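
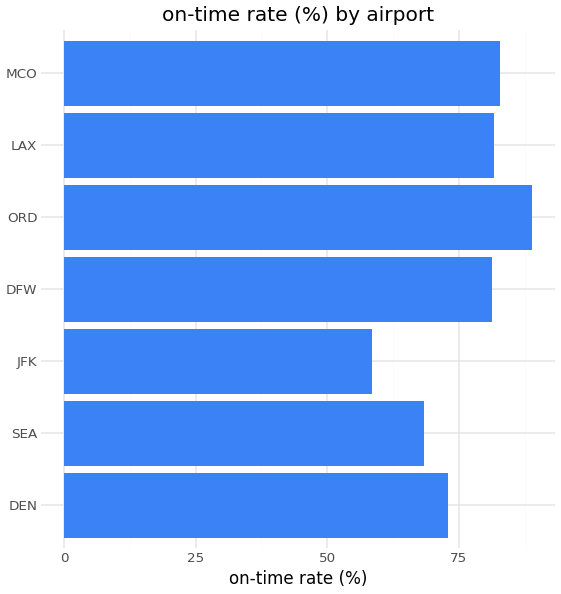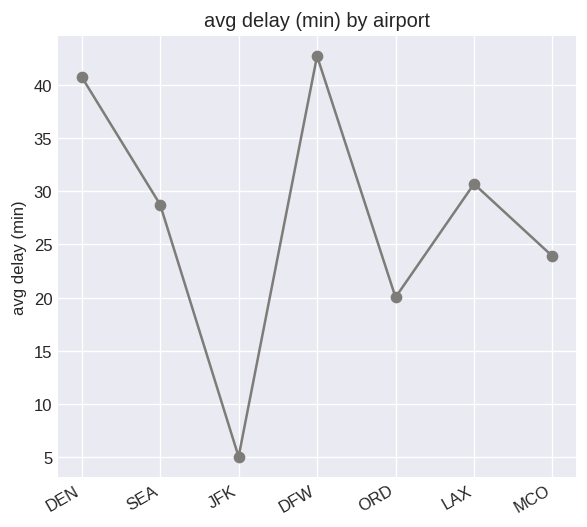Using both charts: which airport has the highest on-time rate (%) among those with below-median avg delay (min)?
Chart 2 median avg delay (min) ≈ 30; below-median airports: JFK, ORD, MCO. Among those, ORD has the highest on-time rate (%) (≈ 90).

ORD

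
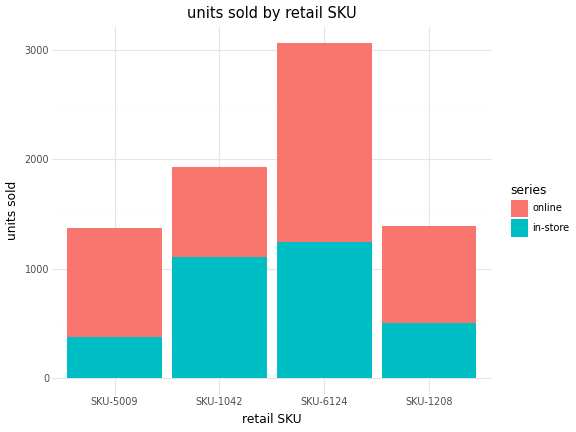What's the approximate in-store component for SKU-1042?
≈ 1000

in-store top ≈ 1000, bottom ≈ 0; segment ≈ 1000.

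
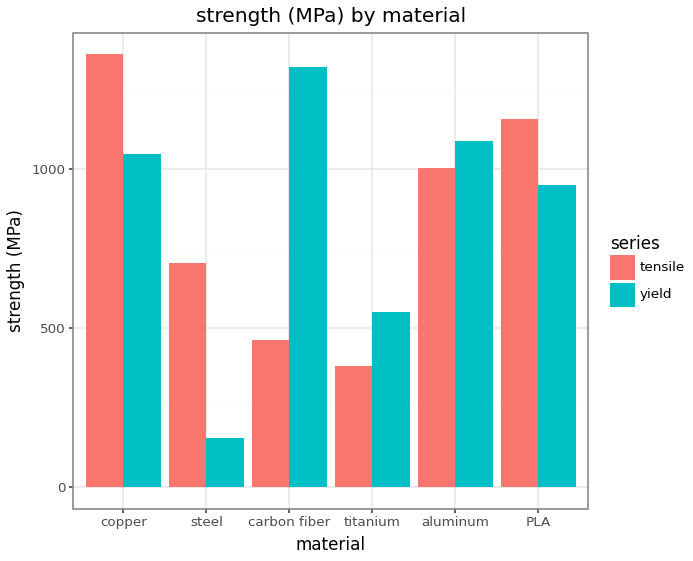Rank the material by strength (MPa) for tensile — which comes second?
Top 3 for tensile: copper ≈ 1400, PLA ≈ 1200, aluminum ≈ 1000.

PLA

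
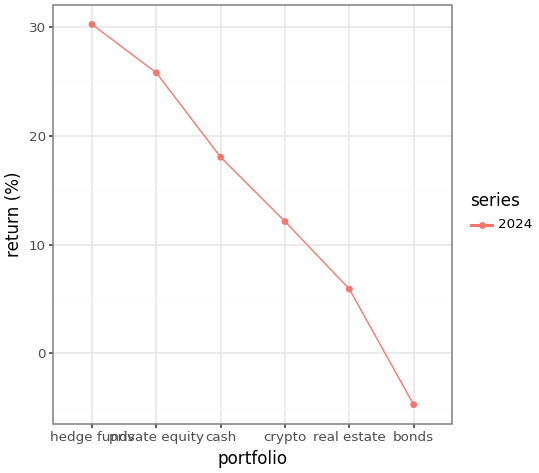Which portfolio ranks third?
cash

Top 4: hedge funds ≈ 30, private equity ≈ 25, cash ≈ 20, crypto ≈ 10.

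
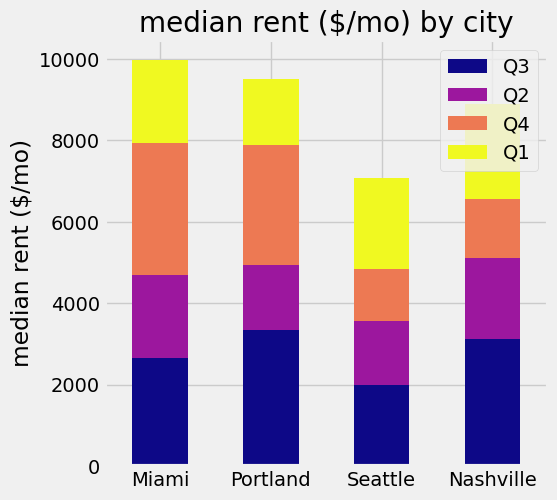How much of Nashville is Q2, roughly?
Q2 top ≈ 5000, bottom ≈ 3000; segment ≈ 2000.

≈ 2000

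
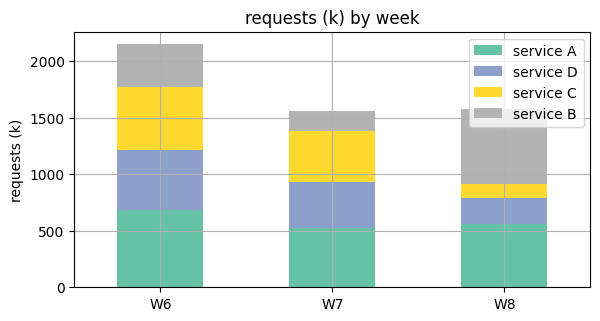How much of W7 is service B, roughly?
≈ 200

service B top ≈ 1600, bottom ≈ 1400; segment ≈ 200.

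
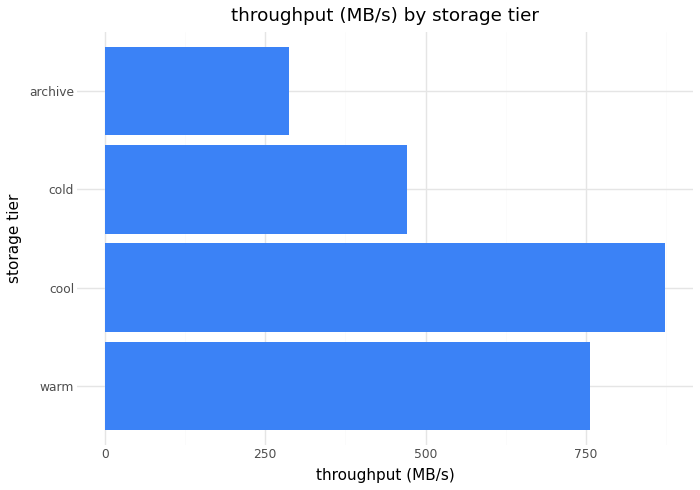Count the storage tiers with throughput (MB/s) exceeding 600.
Above 600: warm, cool.

2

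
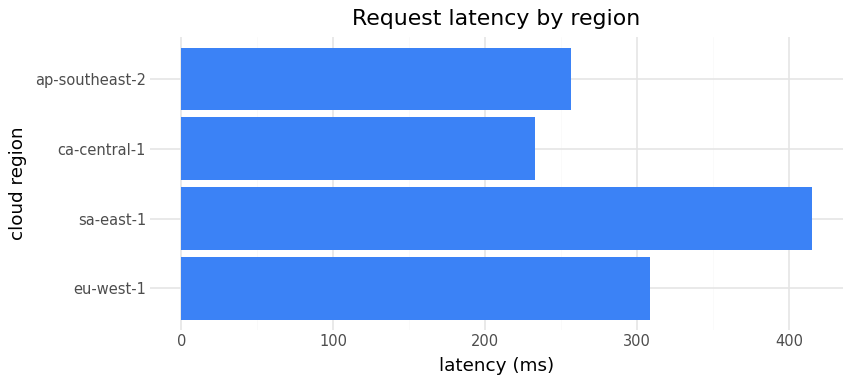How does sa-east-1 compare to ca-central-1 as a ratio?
sa-east-1 ≈ 400, ca-central-1 ≈ 250; 400/250 ≈ 1.6.

≈ 1.6×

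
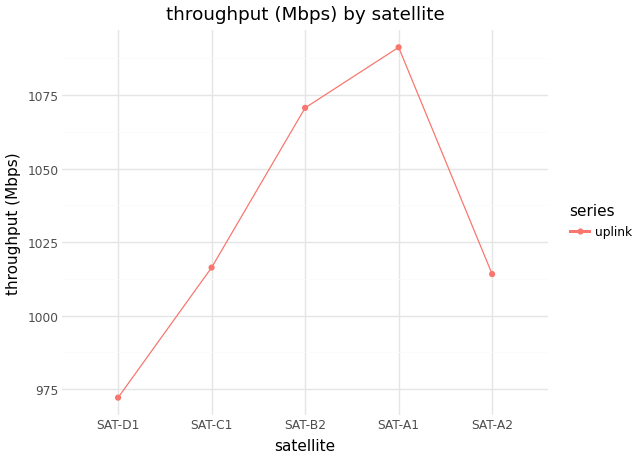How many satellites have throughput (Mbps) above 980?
4

Above 980: SAT-C1, SAT-B2, SAT-A1, SAT-A2.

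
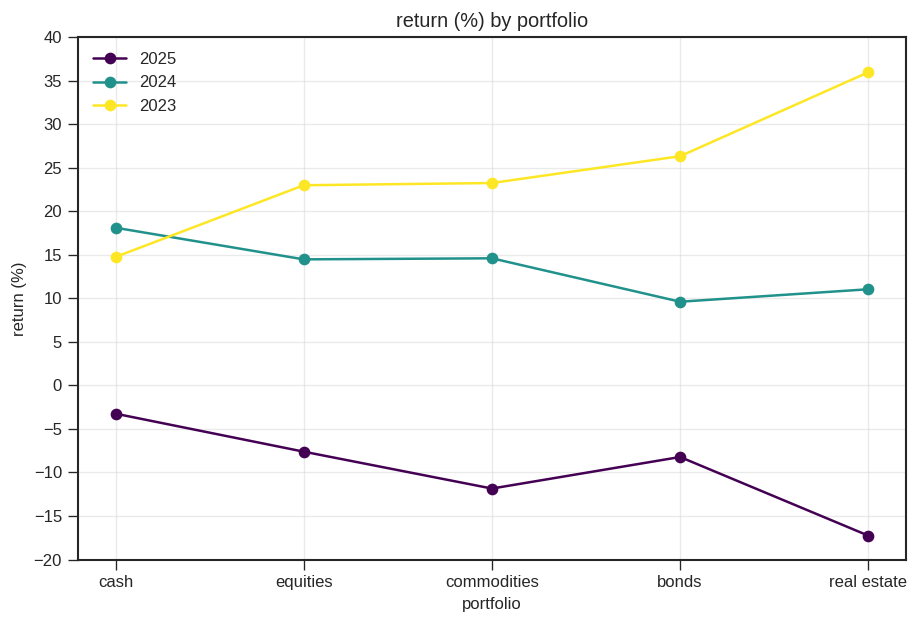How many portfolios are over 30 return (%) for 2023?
Above 30: real estate.

1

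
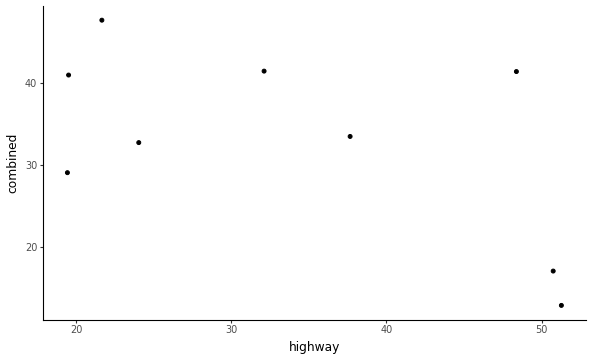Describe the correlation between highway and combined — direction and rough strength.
negative, moderate

Points are negatively correlated; moderate (|r| ≈ 0.6).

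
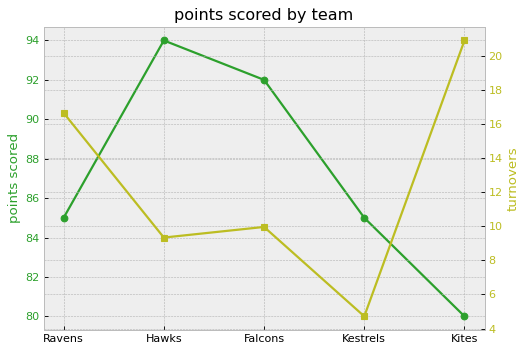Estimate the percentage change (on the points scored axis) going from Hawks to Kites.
≈ -14.9%

Hawks ≈ 94, Kites ≈ 80; (80 − 94) / 94 ≈ -14.9%.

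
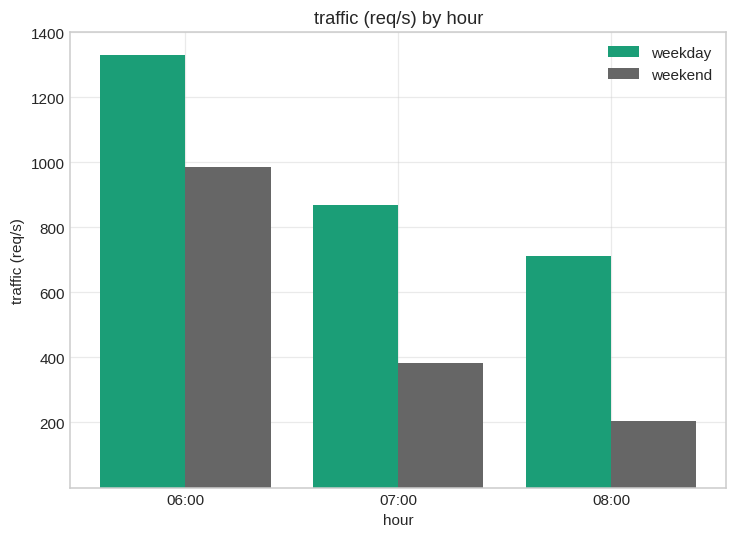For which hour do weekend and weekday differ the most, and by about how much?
08:00, ≈ 600 req/s

08:00: weekend ≈ 200, weekday ≈ 800 → gap ≈ 600. Next-largest (07:00) is only ≈ 400.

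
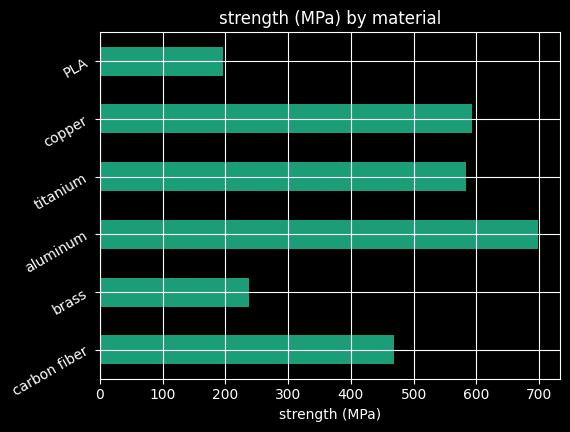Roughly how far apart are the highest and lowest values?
≈ 500

Max aluminum ≈ 700, min PLA ≈ 200; range ≈ 500.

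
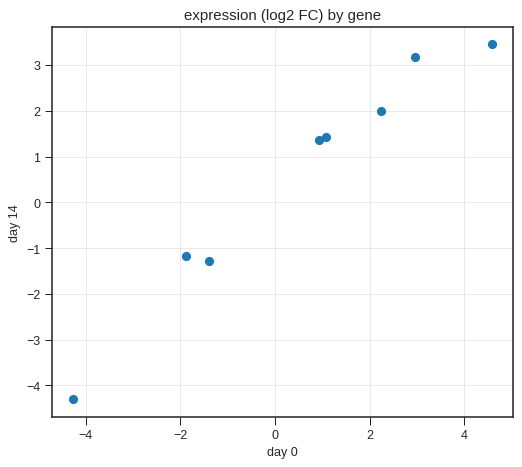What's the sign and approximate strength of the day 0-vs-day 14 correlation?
positive, strong

Points are positively correlated; strong (|r| ≈ 1.0).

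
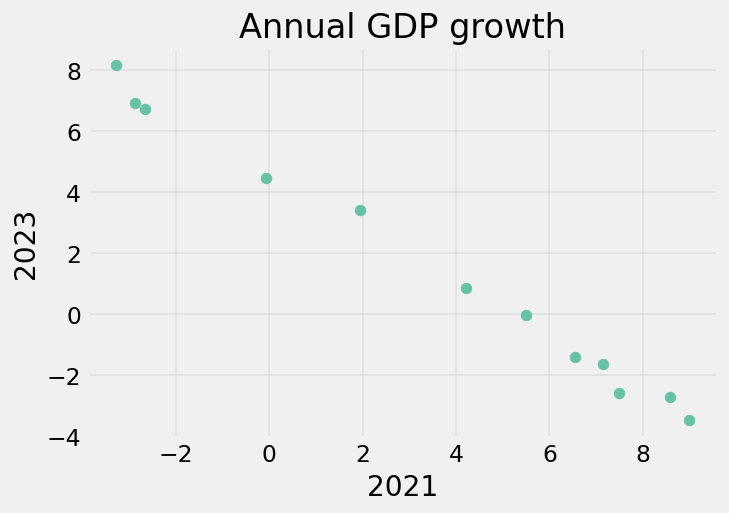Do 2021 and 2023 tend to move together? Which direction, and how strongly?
Points are negatively correlated; strong (|r| ≈ 1.0).

negative, strong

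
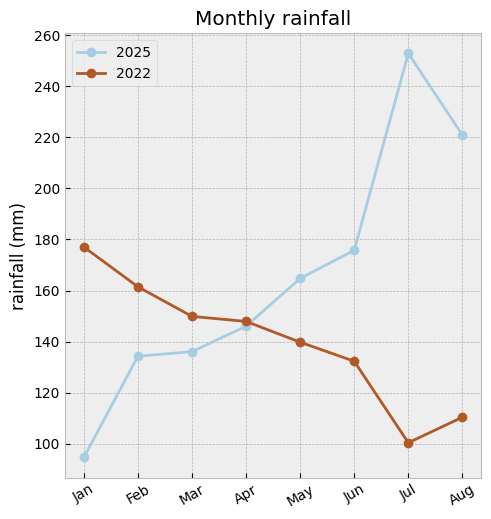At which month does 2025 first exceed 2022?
Apr: 2025 ≈ 140 vs 2022 ≈ 140 (not yet); May: 2025 ≈ 160 vs 2022 ≈ 140 (first crossover).

May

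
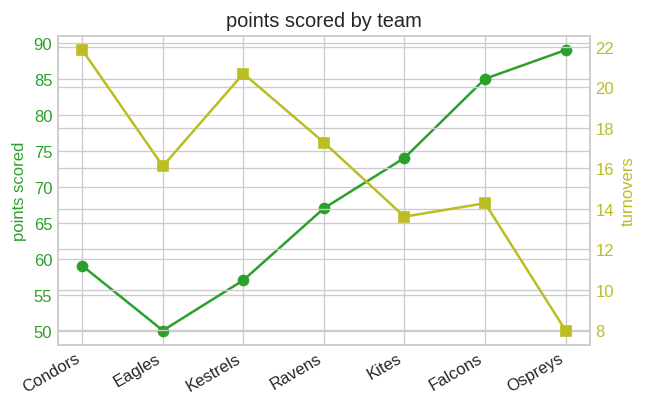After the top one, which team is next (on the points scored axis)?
Top 3 (on the points scored axis): Ospreys ≈ 90, Falcons ≈ 85, Kites ≈ 75.

Falcons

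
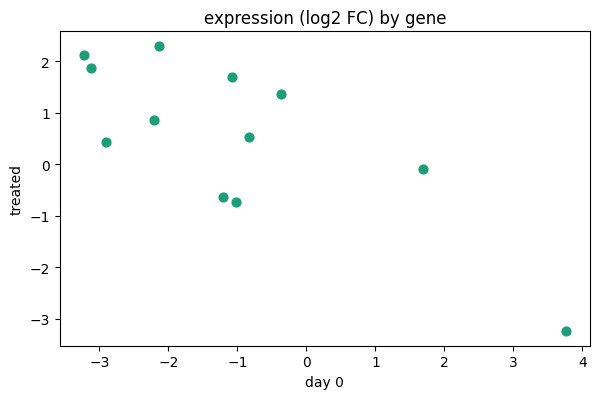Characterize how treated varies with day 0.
negative, strong

Points are negatively correlated; strong (|r| ≈ 0.8).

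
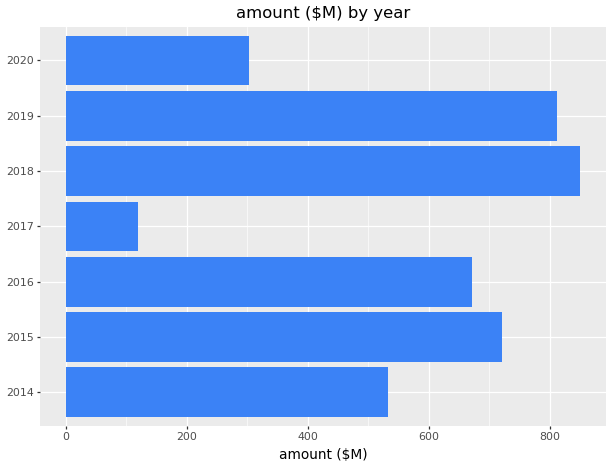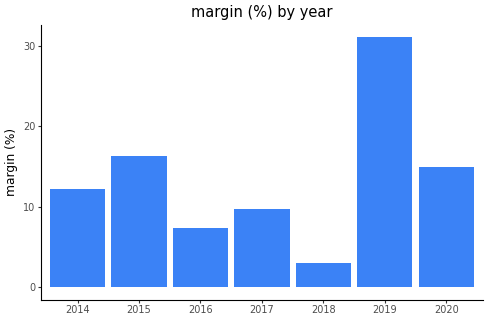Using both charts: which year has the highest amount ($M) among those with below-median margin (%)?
2018

Chart 2 median margin (%) ≈ 10; below-median years: 2016, 2017, 2018. Among those, 2018 has the highest amount ($M) (≈ 900).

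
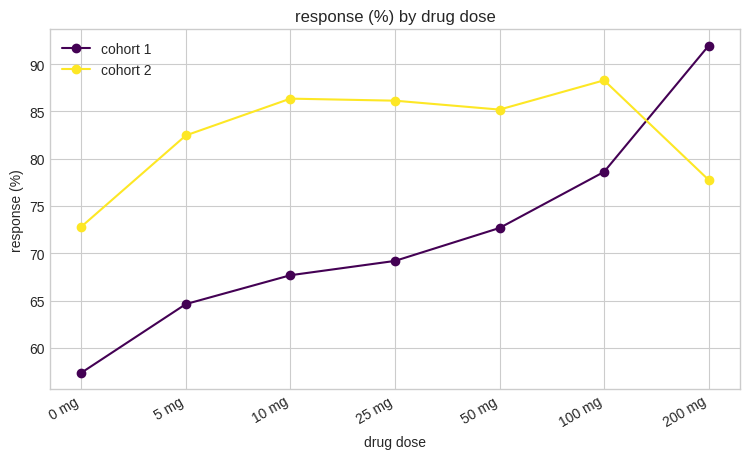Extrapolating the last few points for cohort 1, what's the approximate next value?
Last three: 75, 80, 90 → slope ≈ 7.5/step → next ≈ 97.5.

≈ 97.5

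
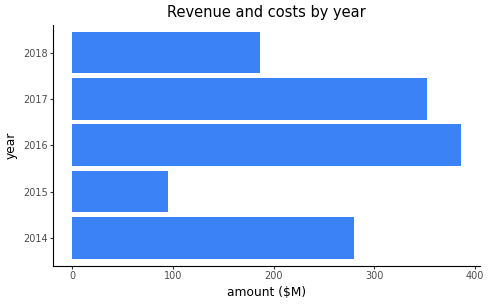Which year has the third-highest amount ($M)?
Top 4: 2016 ≈ 400, 2017 ≈ 350, 2014 ≈ 300, 2018 ≈ 200.

2014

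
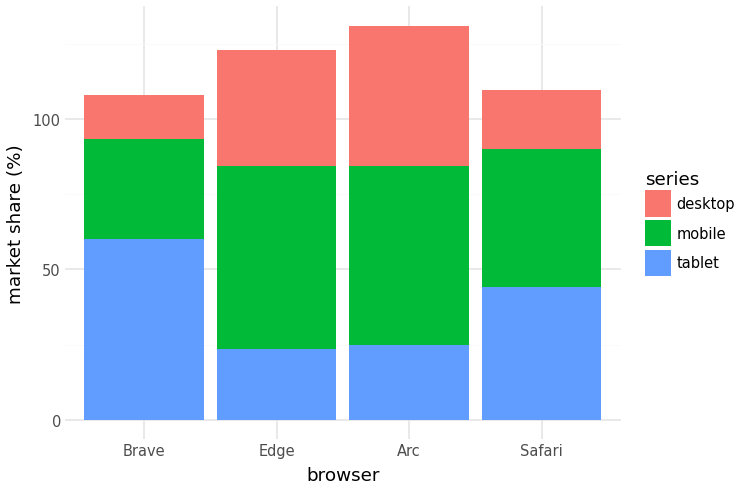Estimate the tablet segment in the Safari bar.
≈ 40

tablet top ≈ 40, bottom ≈ 0; segment ≈ 40.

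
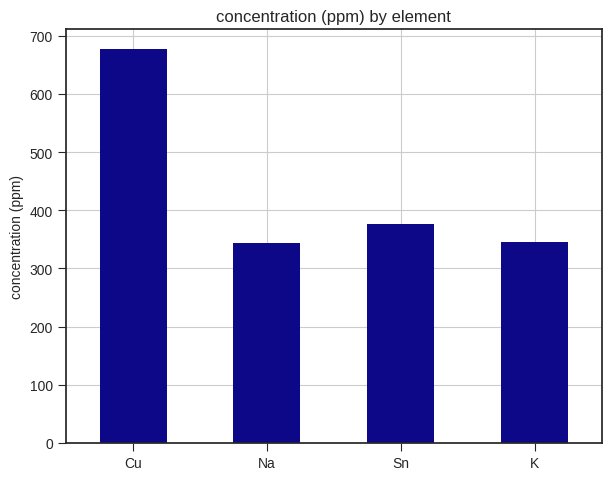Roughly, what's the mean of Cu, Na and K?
(700 + 300 + 300) / 3 ≈ 433.

≈ 433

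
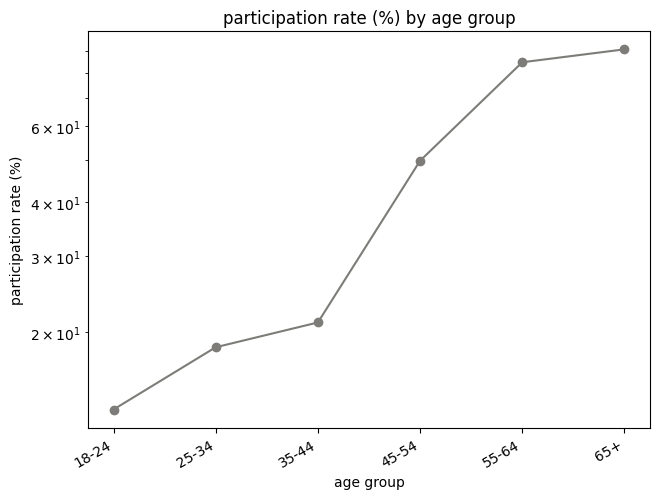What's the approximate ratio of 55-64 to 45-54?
55-64 ≈ 80, 45-54 ≈ 50; 80/50 ≈ 1.6.

≈ 1.6×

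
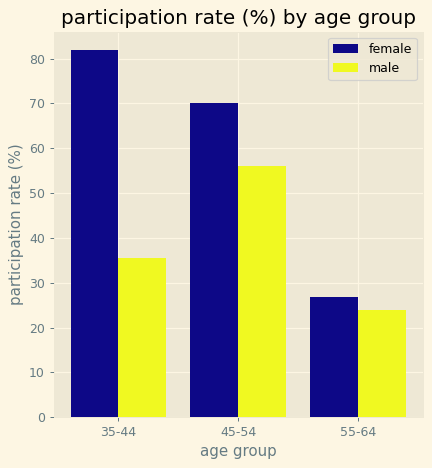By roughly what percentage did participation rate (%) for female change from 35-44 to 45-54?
≈ -12.5%

35-44 ≈ 80, 45-54 ≈ 70; (70 − 80) / 80 ≈ -12.5%.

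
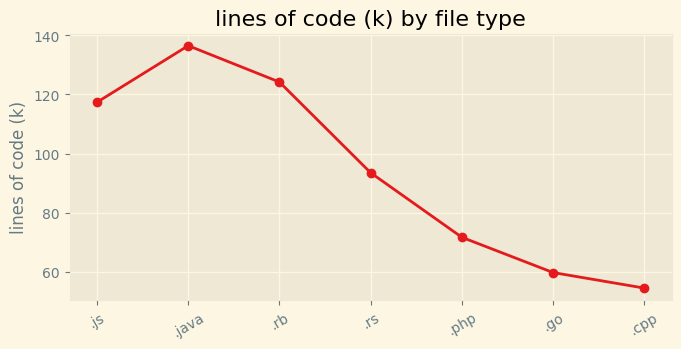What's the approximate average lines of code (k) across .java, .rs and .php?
≈ 100

(140 + 90 + 70) / 3 ≈ 100.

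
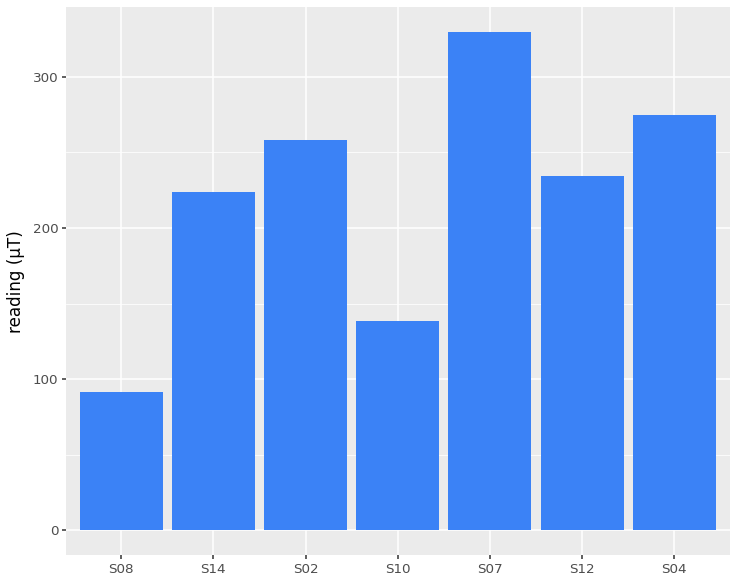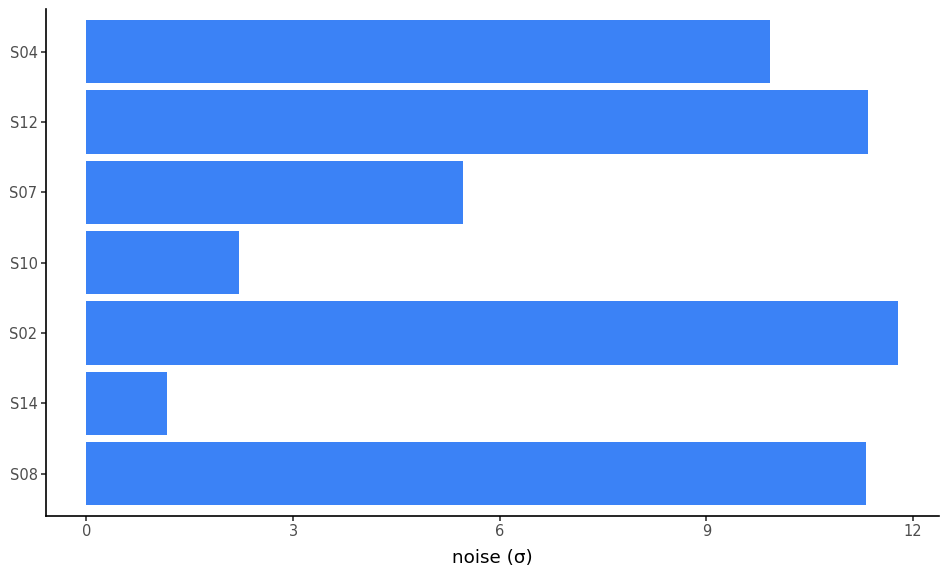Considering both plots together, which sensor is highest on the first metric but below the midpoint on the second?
Chart 2 median noise (σ) ≈ 10; below-median sensors: S14, S10, S07. Among those, S07 has the highest reading (µT) (≈ 350).

S07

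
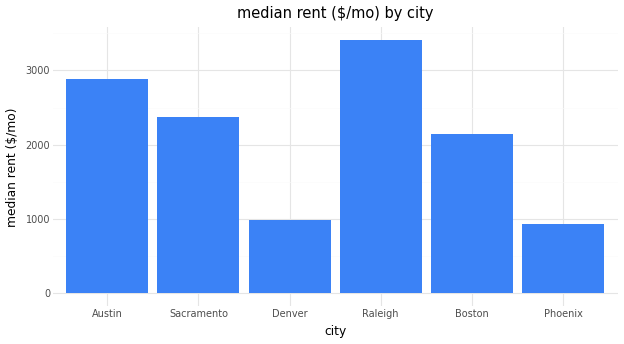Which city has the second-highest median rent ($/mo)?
Top 3: Raleigh ≈ 3500, Austin ≈ 3000, Sacramento ≈ 2500.

Austin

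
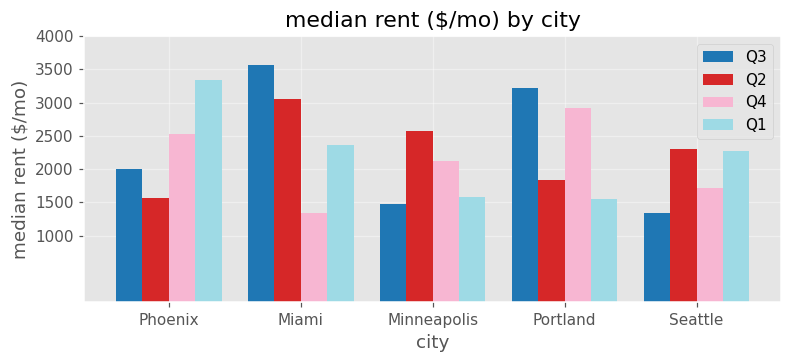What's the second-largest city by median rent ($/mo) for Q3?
Top 3 for Q3: Miami ≈ 3500, Portland ≈ 3000, Phoenix ≈ 2000.

Portland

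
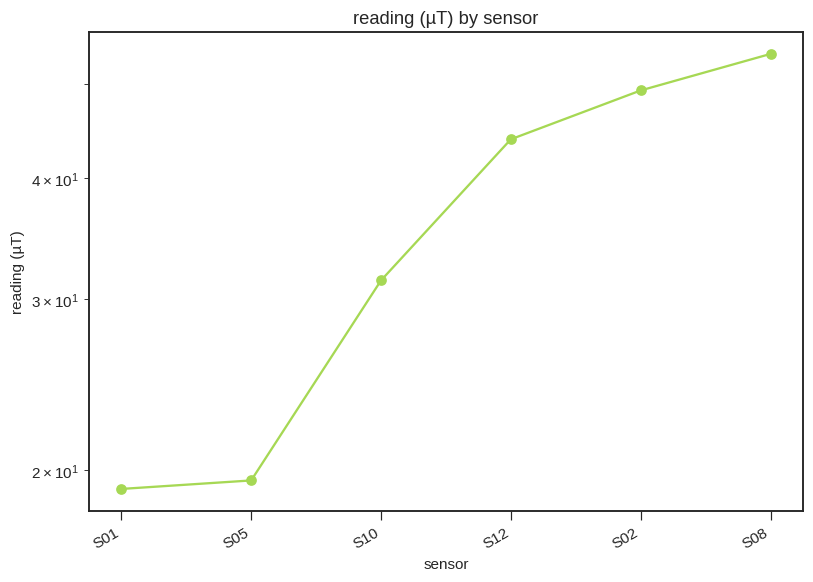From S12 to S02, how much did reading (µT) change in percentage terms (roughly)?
≈ +11.1%

S12 ≈ 45, S02 ≈ 50; (50 − 45) / 45 ≈ +11.1%.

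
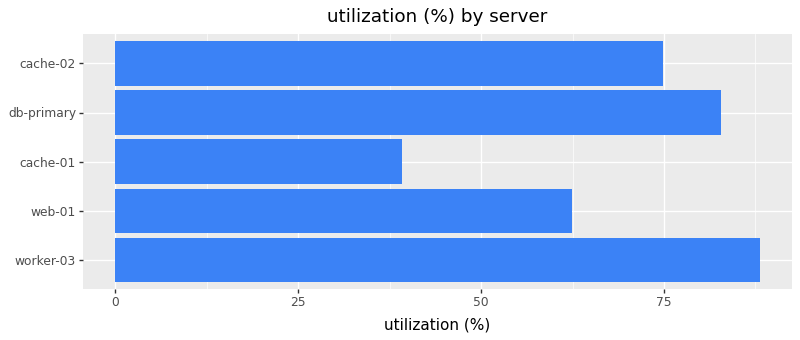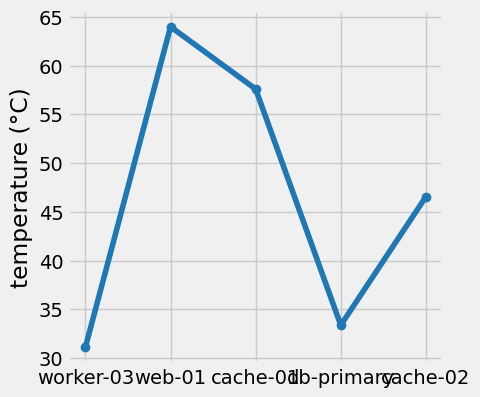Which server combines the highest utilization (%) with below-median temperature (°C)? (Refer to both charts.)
worker-03

Chart 2 median temperature (°C) ≈ 50; below-median servers: worker-03, db-primary. Among those, worker-03 has the highest utilization (%) (≈ 90).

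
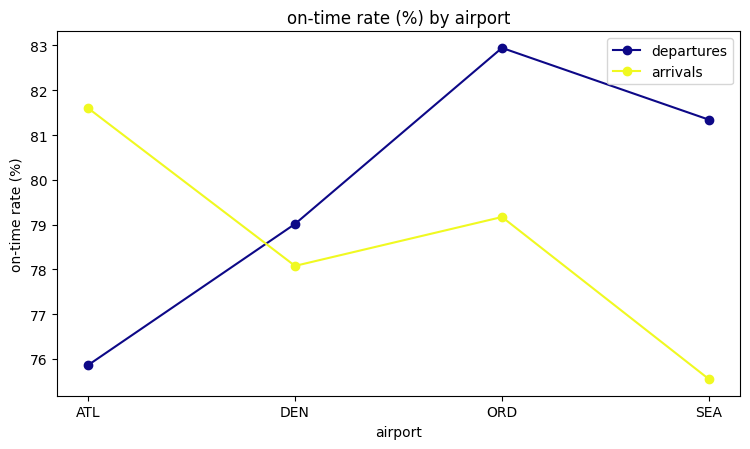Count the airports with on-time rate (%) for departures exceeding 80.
Above 80: ORD, SEA.

2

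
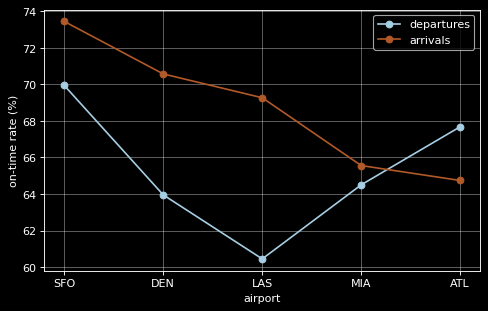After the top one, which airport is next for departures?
Top 3 for departures: SFO ≈ 70, ATL ≈ 68, MIA ≈ 64.

ATL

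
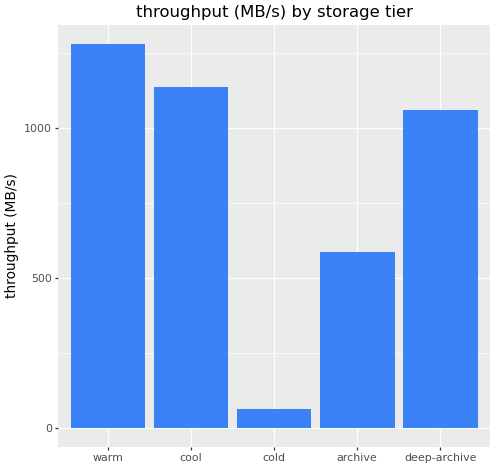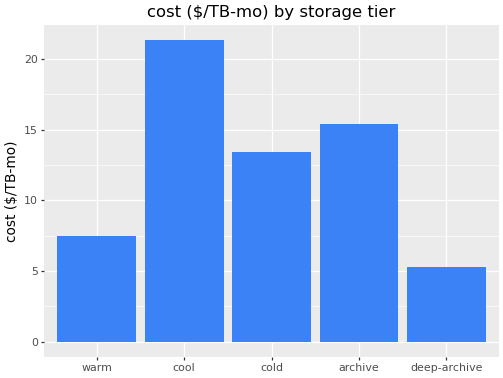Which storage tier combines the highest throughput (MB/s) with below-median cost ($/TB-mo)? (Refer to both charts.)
warm

Chart 2 median cost ($/TB-mo) ≈ 14; below-median storage tiers: warm, deep-archive. Among those, warm has the highest throughput (MB/s) (≈ 1200).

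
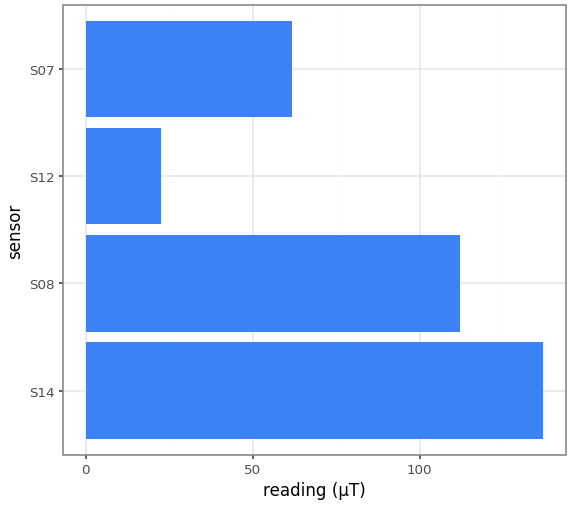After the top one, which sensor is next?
S08

Top 3: S14 ≈ 140, S08 ≈ 120, S07 ≈ 60.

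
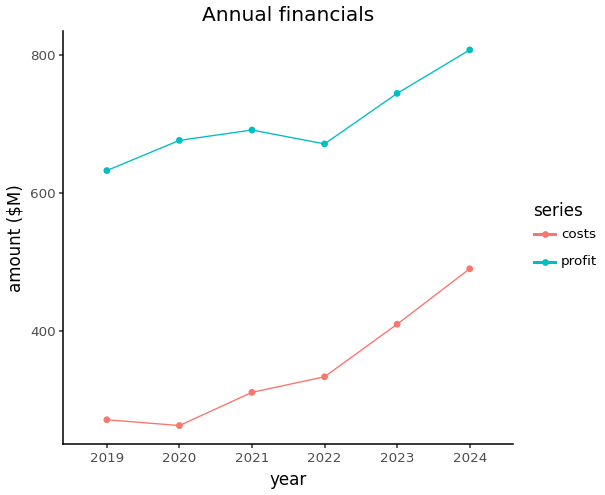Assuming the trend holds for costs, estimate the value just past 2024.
Last three: 350, 400, 500 → slope ≈ 75/step → next ≈ 575.

≈ 575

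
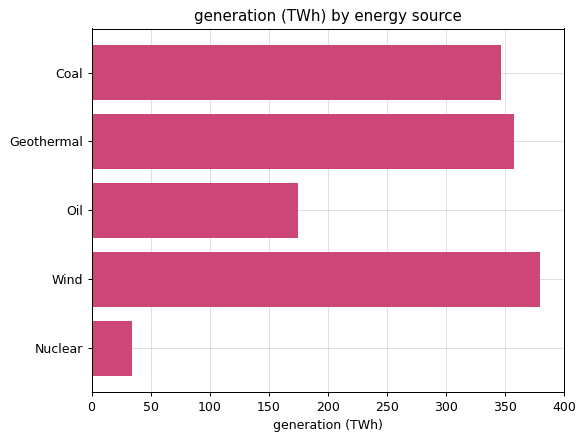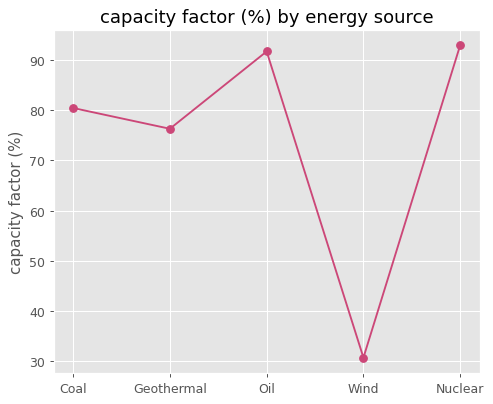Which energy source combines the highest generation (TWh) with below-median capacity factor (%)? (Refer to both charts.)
Chart 2 median capacity factor (%) ≈ 80; below-median energy sources: Geothermal, Wind. Among those, Wind has the highest generation (TWh) (≈ 400).

Wind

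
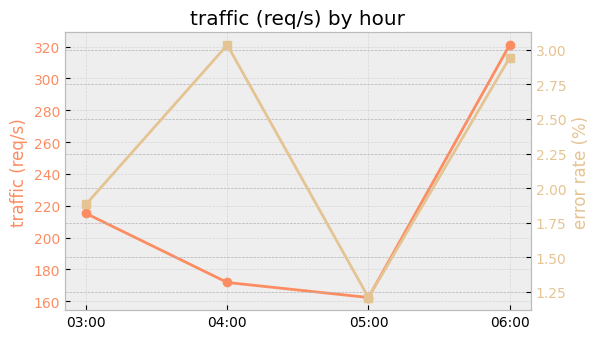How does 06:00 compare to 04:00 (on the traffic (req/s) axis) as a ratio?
06:00 ≈ 320, 04:00 ≈ 180; 320/180 ≈ 1.78.

≈ 1.78×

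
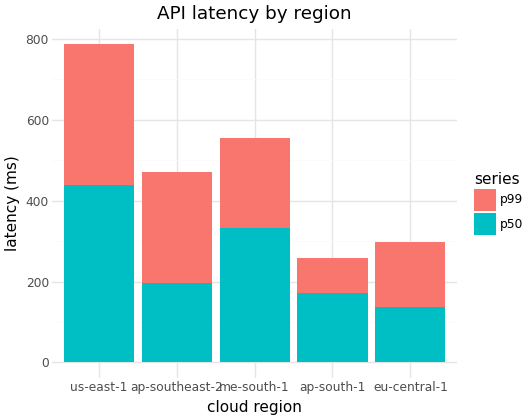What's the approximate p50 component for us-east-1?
p50 top ≈ 400, bottom ≈ 0; segment ≈ 400.

≈ 400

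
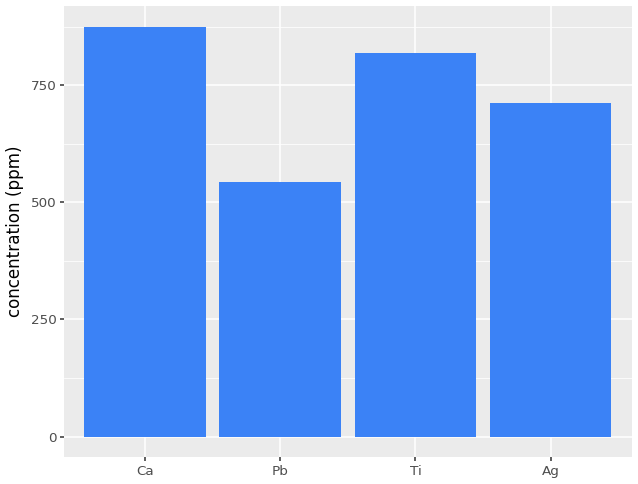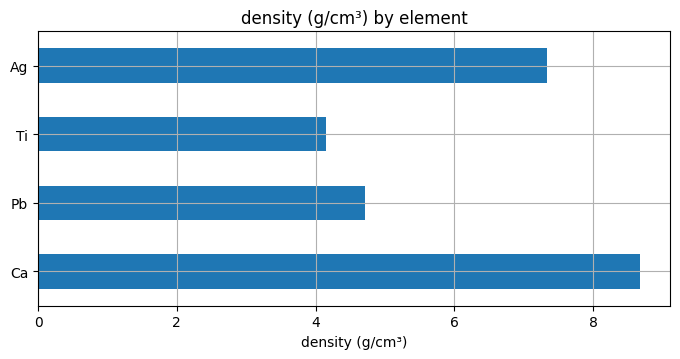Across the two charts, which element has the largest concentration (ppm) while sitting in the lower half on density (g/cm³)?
Ti

Chart 2 median density (g/cm³) ≈ 6; below-median elements: Pb, Ti. Among those, Ti has the highest concentration (ppm) (≈ 800).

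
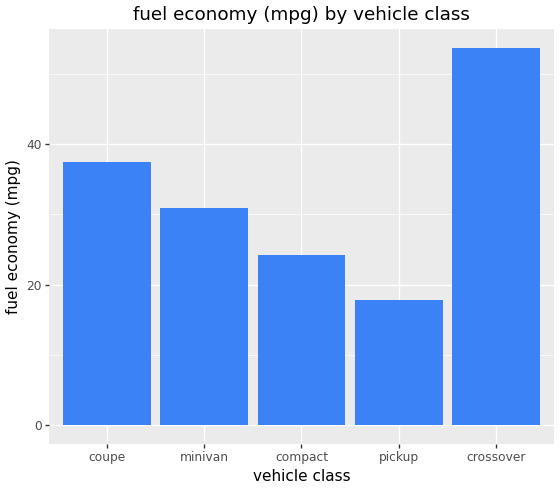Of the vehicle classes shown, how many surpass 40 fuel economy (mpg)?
1

Above 40: crossover.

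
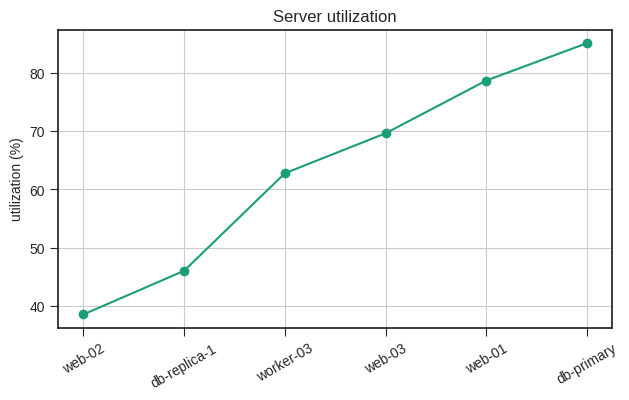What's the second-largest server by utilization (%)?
web-01

Top 3: db-primary ≈ 85, web-01 ≈ 80, web-03 ≈ 70.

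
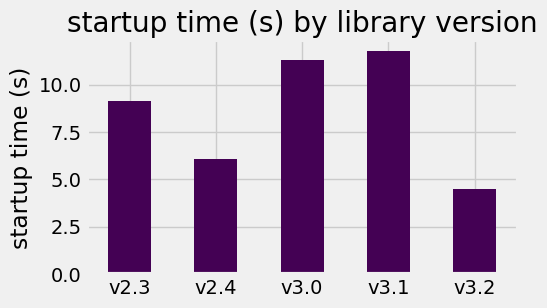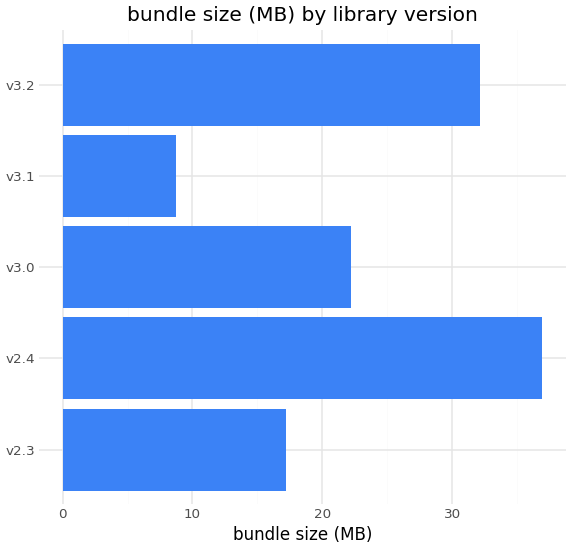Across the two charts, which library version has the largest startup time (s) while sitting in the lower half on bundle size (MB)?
Chart 2 median bundle size (MB) ≈ 20; below-median library versions: v2.3, v3.1. Among those, v3.1 has the highest startup time (s) (≈ 12).

v3.1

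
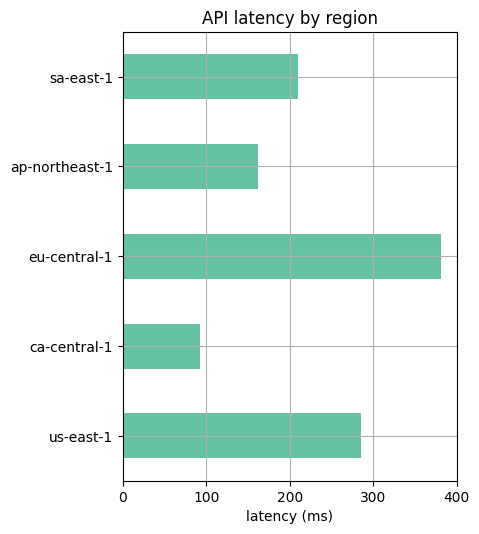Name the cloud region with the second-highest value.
Top 3: eu-central-1 ≈ 400, us-east-1 ≈ 300, sa-east-1 ≈ 200.

us-east-1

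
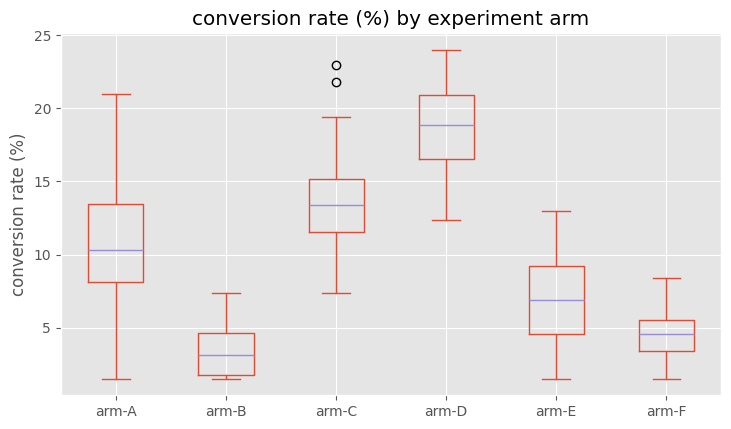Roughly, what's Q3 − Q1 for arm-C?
Q3 ≈ 16, Q1 ≈ 12; IQR ≈ 4.

≈ 4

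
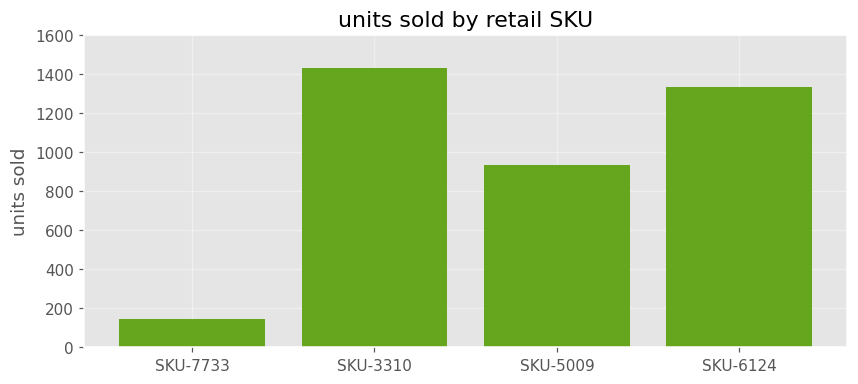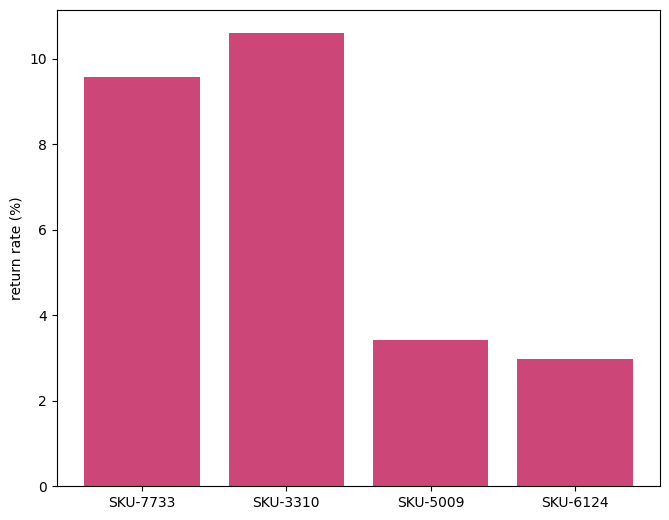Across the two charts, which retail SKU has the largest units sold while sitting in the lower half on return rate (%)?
Chart 2 median return rate (%) ≈ 6; below-median retail SKUs: SKU-5009, SKU-6124. Among those, SKU-6124 has the highest units sold (≈ 1400).

SKU-6124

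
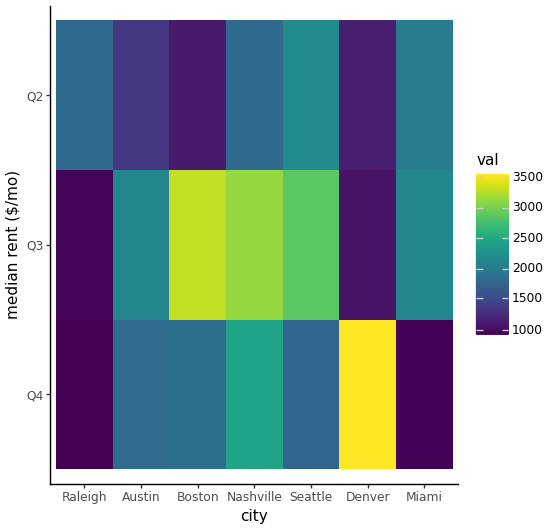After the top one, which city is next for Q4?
Nashville

Top 3 for Q4: Denver ≈ 3500, Nashville ≈ 2500, Boston ≈ 2000.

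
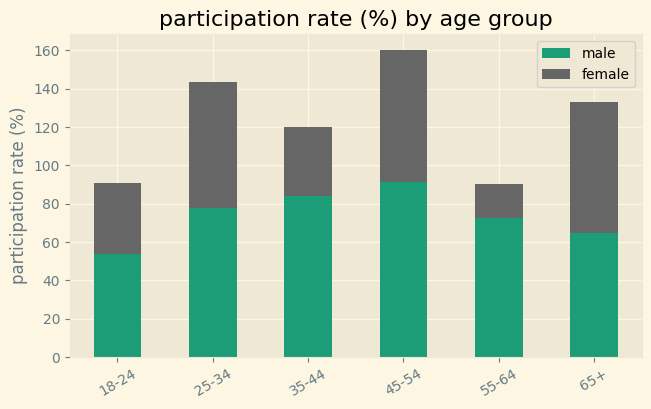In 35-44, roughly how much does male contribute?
≈ 80

male top ≈ 80, bottom ≈ 0; segment ≈ 80.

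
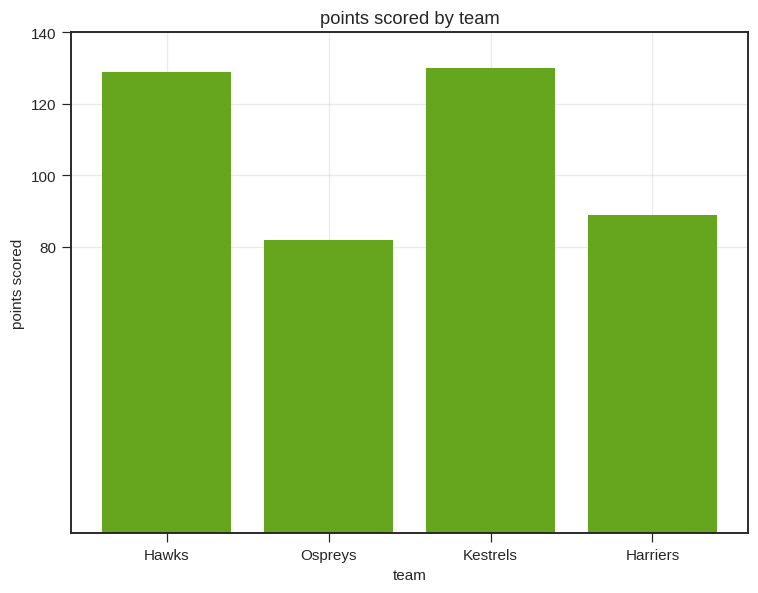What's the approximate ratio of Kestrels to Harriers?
≈ 1.5×

Kestrels ≈ 120, Harriers ≈ 80; 120/80 ≈ 1.5.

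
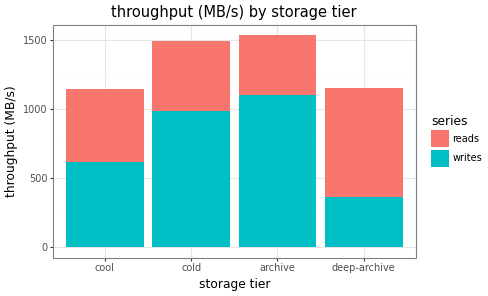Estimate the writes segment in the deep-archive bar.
≈ 400

writes top ≈ 400, bottom ≈ 0; segment ≈ 400.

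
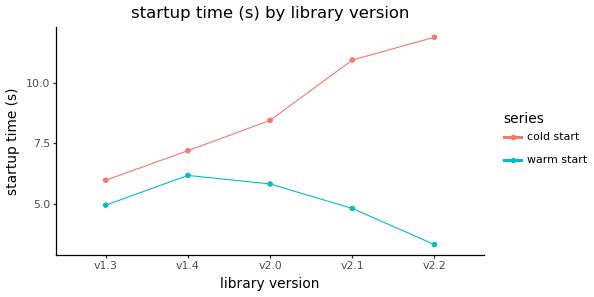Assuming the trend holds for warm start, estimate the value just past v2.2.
≈ 1.5

Last three: 6, 5, 3 → slope ≈ -1.5/step → next ≈ 1.5.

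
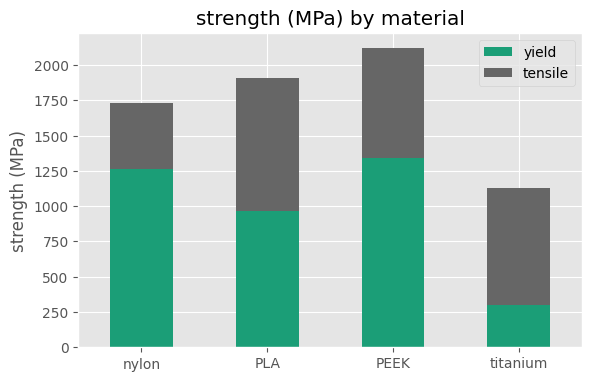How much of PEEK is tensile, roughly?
tensile top ≈ 2200, bottom ≈ 1400; segment ≈ 800.

≈ 800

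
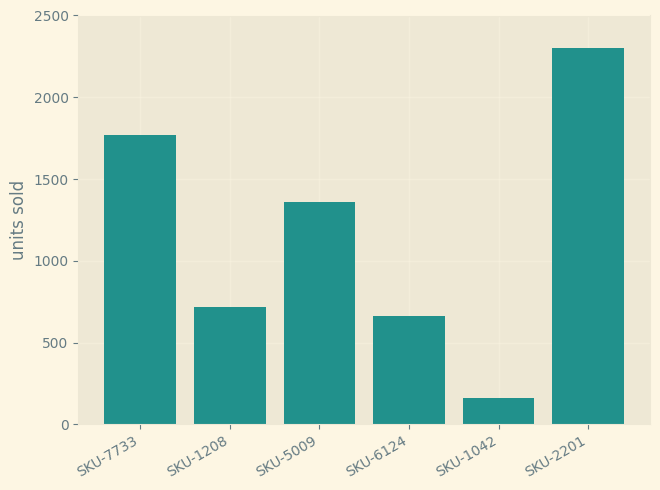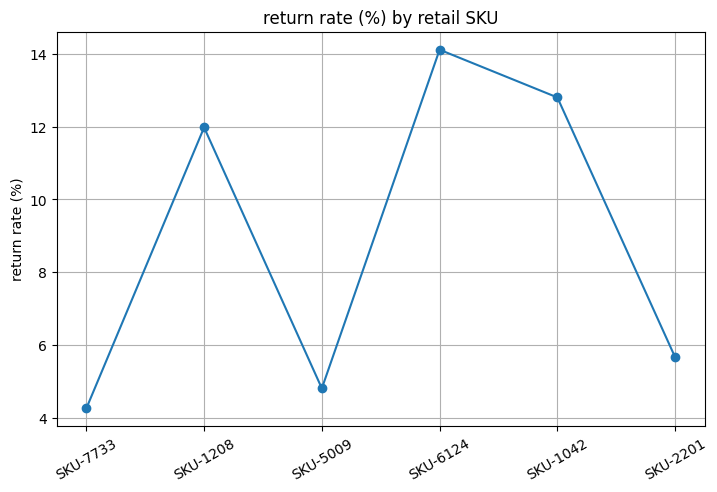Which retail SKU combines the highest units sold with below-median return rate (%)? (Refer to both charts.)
Chart 2 median return rate (%) ≈ 8; below-median retail SKUs: SKU-7733, SKU-5009, SKU-2201. Among those, SKU-2201 has the highest units sold (≈ 2500).

SKU-2201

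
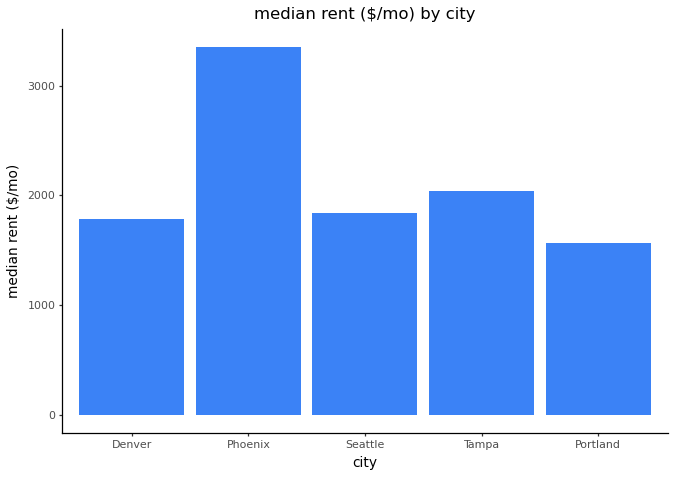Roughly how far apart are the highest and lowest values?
Max Phoenix ≈ 3500, min Portland ≈ 1500; range ≈ 2000.

≈ 2000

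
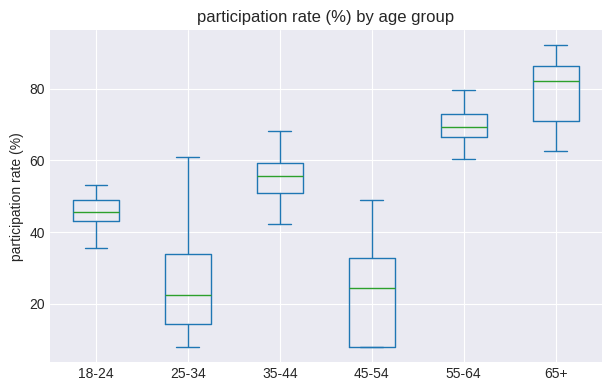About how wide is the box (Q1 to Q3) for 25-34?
Q3 ≈ 35, Q1 ≈ 15; IQR ≈ 20.

≈ 20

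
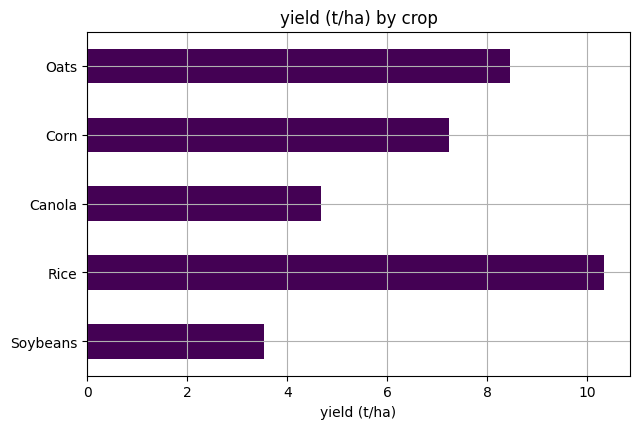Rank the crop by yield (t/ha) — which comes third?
Top 4: Rice ≈ 10, Oats ≈ 8, Corn ≈ 7, Canola ≈ 5.

Corn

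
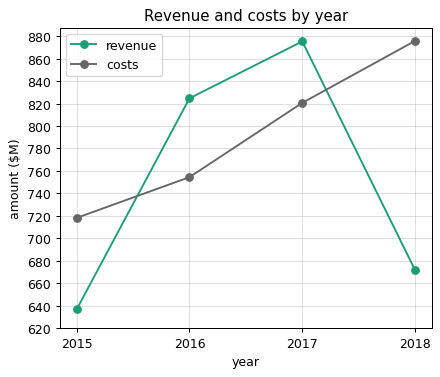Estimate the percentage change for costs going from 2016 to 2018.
≈ +15.8%

2016 ≈ 760, 2018 ≈ 880; (880 − 760) / 760 ≈ +15.8%.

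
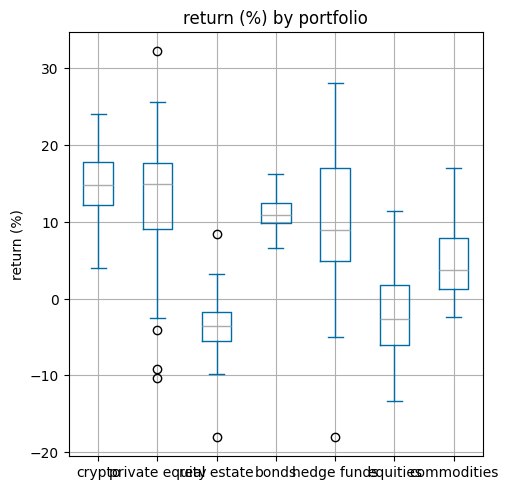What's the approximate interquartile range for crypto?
Q3 ≈ 18, Q1 ≈ 12; IQR ≈ 6.

≈ 6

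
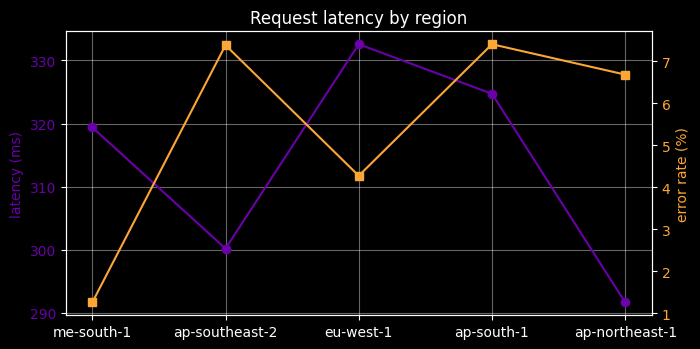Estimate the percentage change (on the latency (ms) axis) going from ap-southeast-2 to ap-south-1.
ap-southeast-2 ≈ 300, ap-south-1 ≈ 325; (325 − 300) / 300 ≈ +8.3%.

≈ +8.3%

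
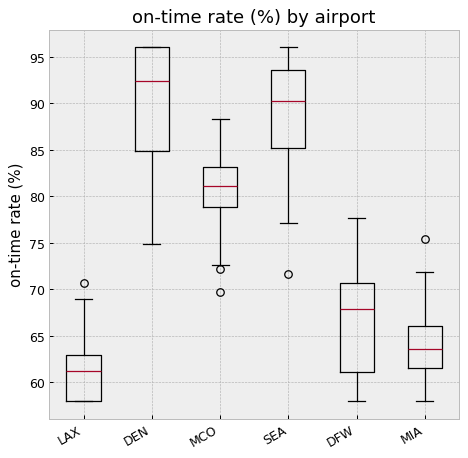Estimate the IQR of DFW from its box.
≈ 10

Q3 ≈ 70, Q1 ≈ 60; IQR ≈ 10.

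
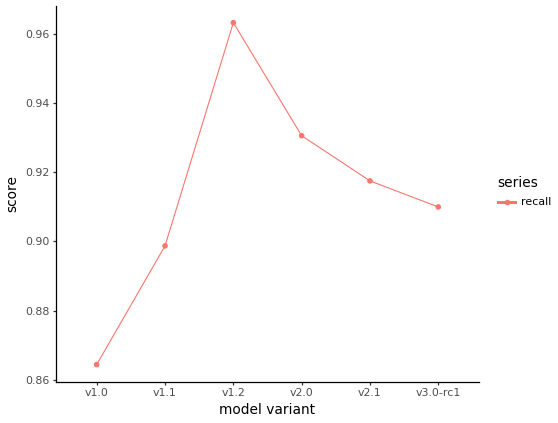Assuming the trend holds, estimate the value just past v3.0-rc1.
Last three: 0.93, 0.92, 0.91 → slope ≈ -0.01/step → next ≈ 0.9.

≈ 0.9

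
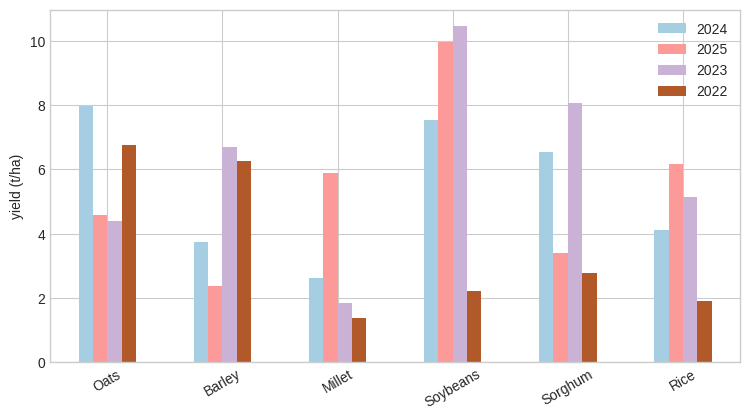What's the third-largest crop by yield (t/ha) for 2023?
Top 4 for 2023: Soybeans ≈ 10, Sorghum ≈ 8, Barley ≈ 7, Rice ≈ 5.

Barley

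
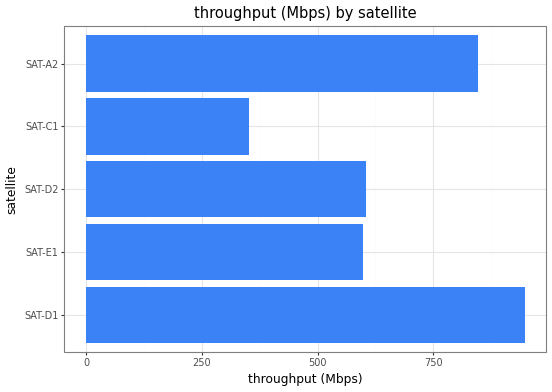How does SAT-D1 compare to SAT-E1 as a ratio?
SAT-D1 ≈ 900, SAT-E1 ≈ 600; 900/600 ≈ 1.5.

≈ 1.5×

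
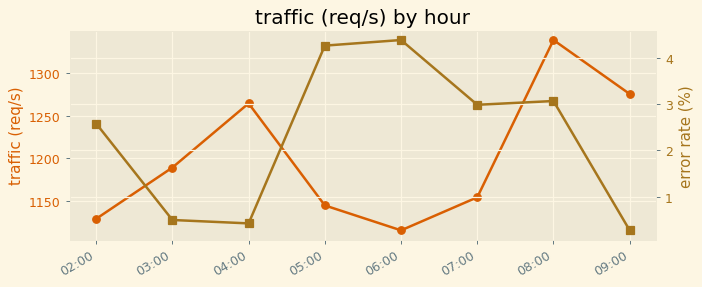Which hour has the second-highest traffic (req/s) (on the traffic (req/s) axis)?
09:00

Top 3 (on the traffic (req/s) axis): 08:00 ≈ 1340, 09:00 ≈ 1280, 04:00 ≈ 1260.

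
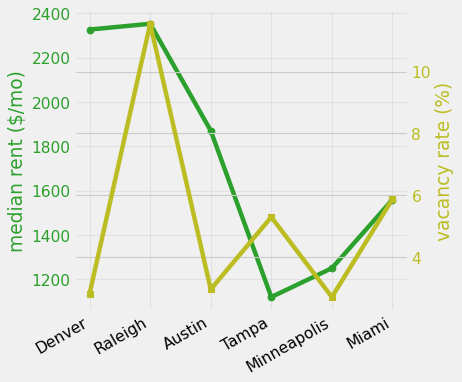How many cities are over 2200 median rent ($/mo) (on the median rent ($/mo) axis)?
Above 2200: Denver, Raleigh.

2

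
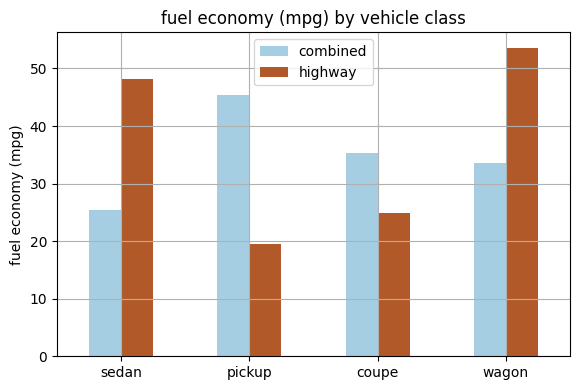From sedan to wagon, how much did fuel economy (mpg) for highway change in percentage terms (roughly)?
≈ +10%

sedan ≈ 50, wagon ≈ 55; (55 − 50) / 50 ≈ +10%.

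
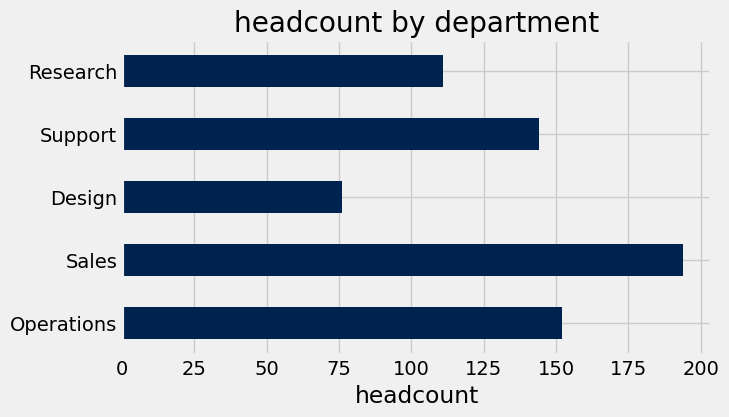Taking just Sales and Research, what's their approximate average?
(200 + 120) / 2 ≈ 160.

≈ 160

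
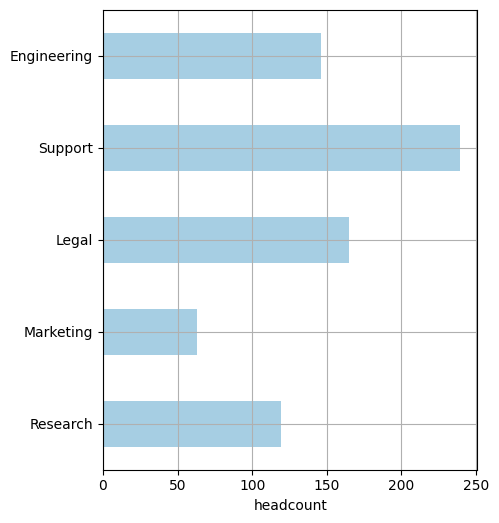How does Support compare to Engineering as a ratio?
≈ 1.71×

Support ≈ 240, Engineering ≈ 140; 240/140 ≈ 1.71.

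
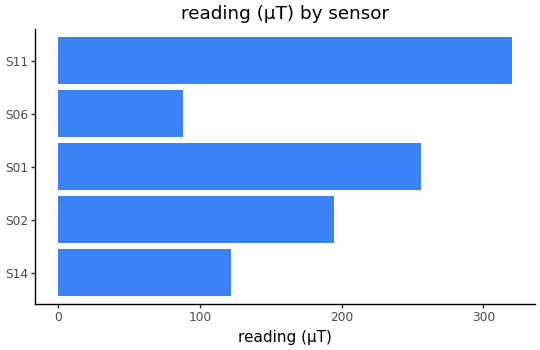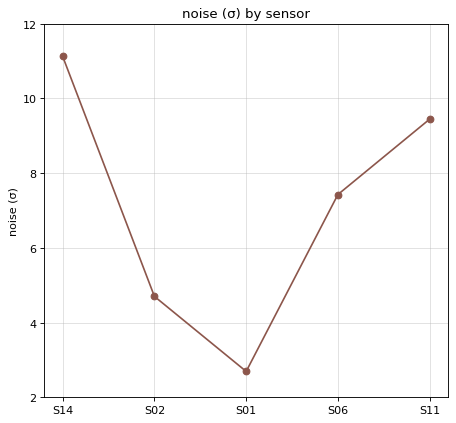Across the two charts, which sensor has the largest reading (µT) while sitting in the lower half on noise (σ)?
Chart 2 median noise (σ) ≈ 8; below-median sensors: S02, S01. Among those, S01 has the highest reading (µT) (≈ 250).

S01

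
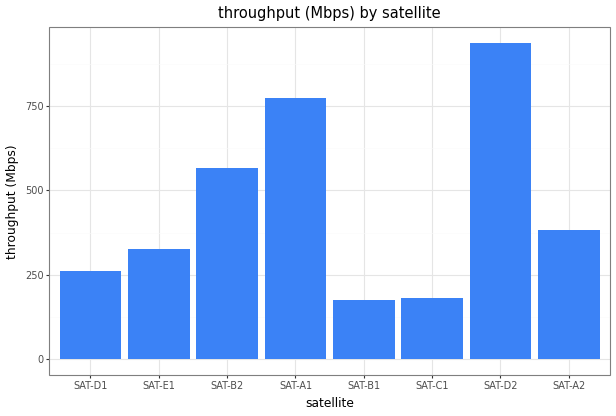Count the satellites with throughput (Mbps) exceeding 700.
Above 700: SAT-A1, SAT-D2.

2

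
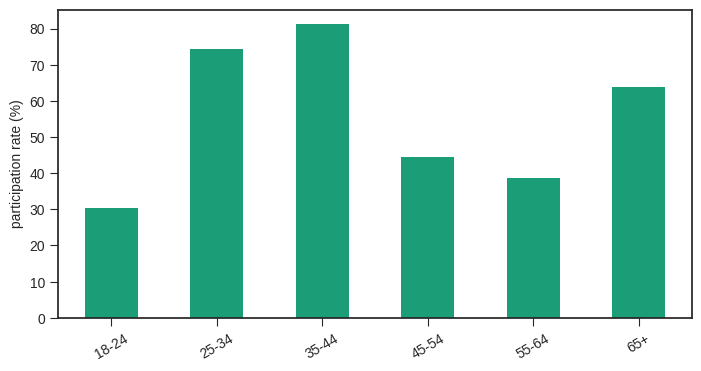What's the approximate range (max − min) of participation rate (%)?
Max 35-44 ≈ 80, min 18-24 ≈ 30; range ≈ 50.

≈ 50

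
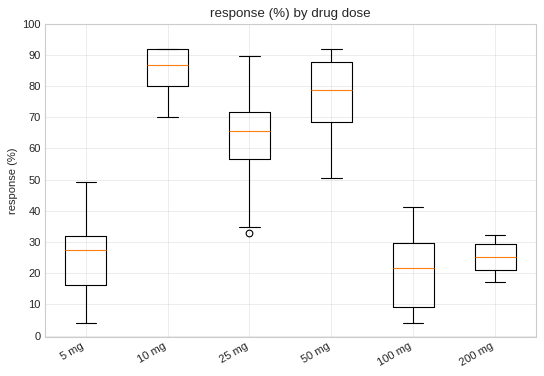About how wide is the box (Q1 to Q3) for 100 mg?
≈ 20

Q3 ≈ 30, Q1 ≈ 10; IQR ≈ 20.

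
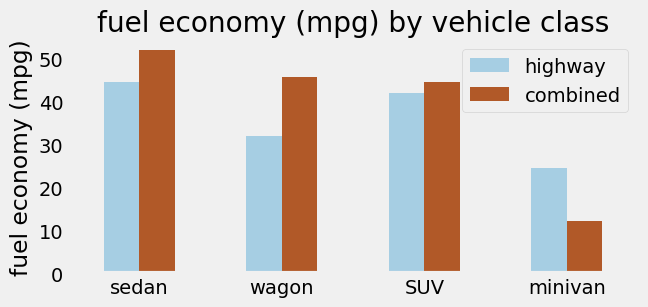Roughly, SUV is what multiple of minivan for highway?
SUV ≈ 40, minivan ≈ 25; 40/25 ≈ 1.6.

≈ 1.6×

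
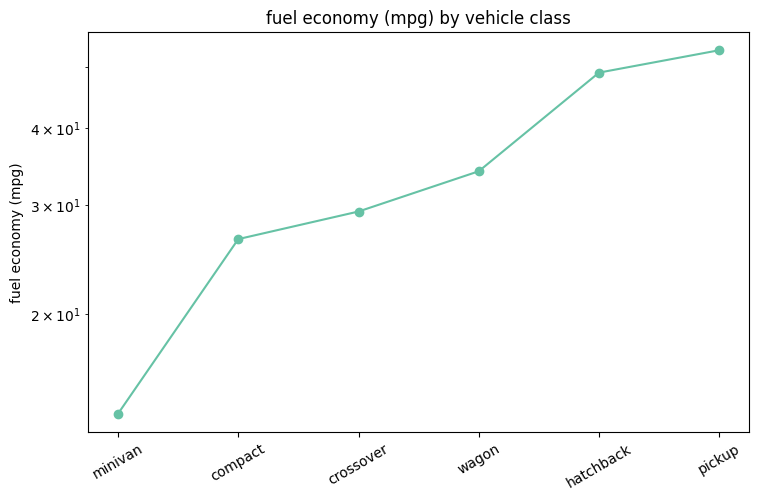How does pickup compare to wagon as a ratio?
pickup ≈ 55, wagon ≈ 35; 55/35 ≈ 1.57.

≈ 1.57×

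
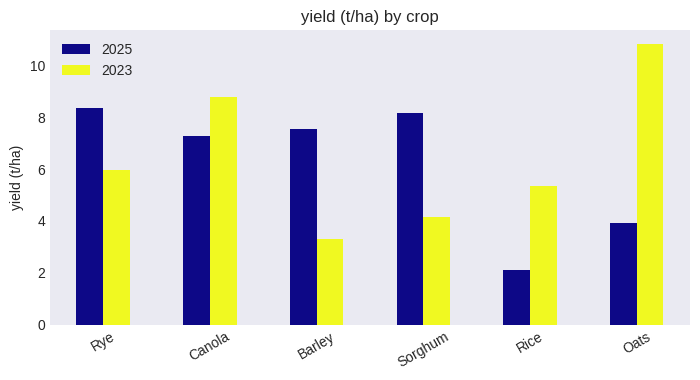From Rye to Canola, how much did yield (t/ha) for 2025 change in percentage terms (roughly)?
Rye ≈ 8, Canola ≈ 7; (7 − 8) / 8 ≈ -12.5%.

≈ -12.5%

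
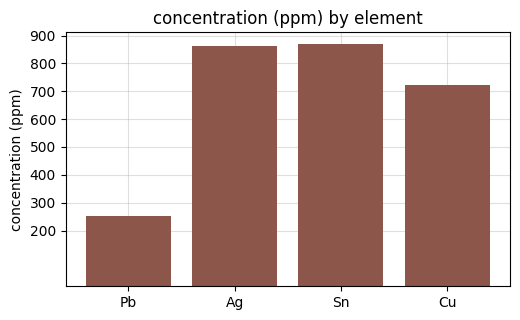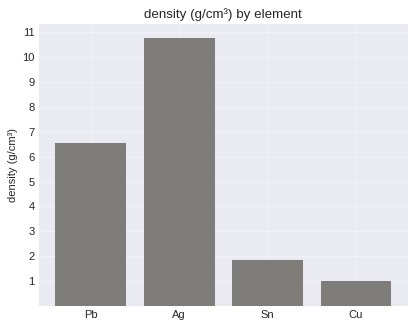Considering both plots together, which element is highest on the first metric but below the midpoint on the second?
Chart 2 median density (g/cm³) ≈ 4; below-median elements: Sn, Cu. Among those, Sn has the highest concentration (ppm) (≈ 900).

Sn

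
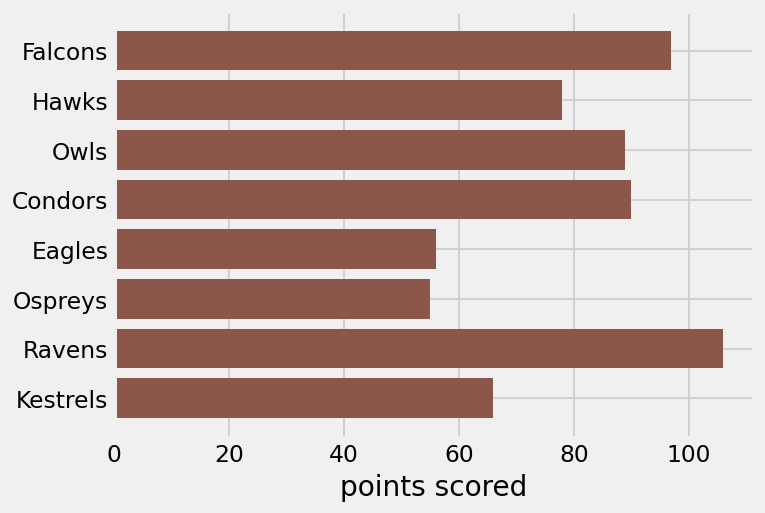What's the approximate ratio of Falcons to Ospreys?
≈ 1.67×

Falcons ≈ 100, Ospreys ≈ 60; 100/60 ≈ 1.67.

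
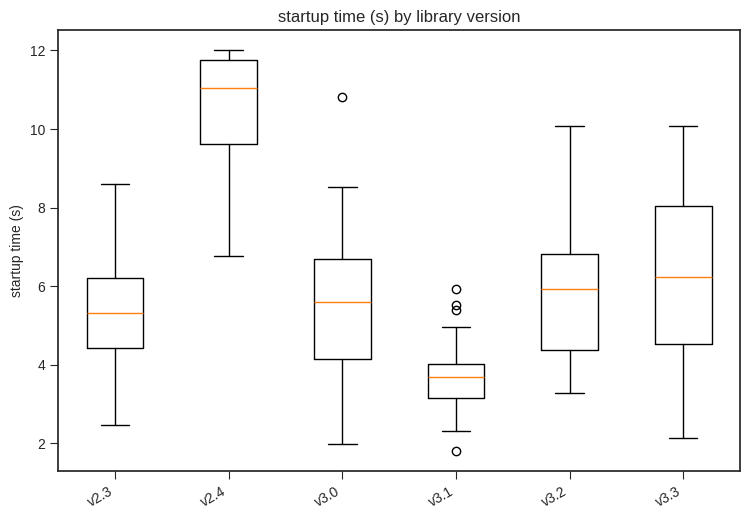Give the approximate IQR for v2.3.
≈ 2

Q3 ≈ 6, Q1 ≈ 4; IQR ≈ 2.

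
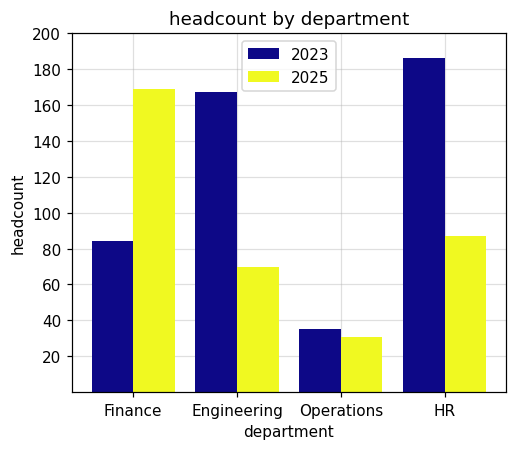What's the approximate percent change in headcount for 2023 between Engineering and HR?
≈ +12.5%

Engineering ≈ 160, HR ≈ 180; (180 − 160) / 160 ≈ +12.5%.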